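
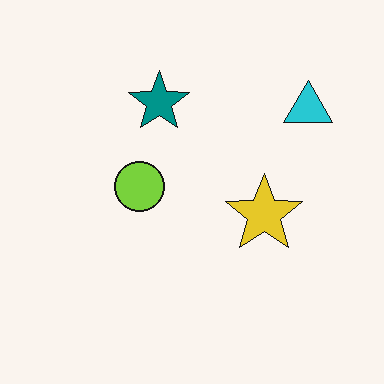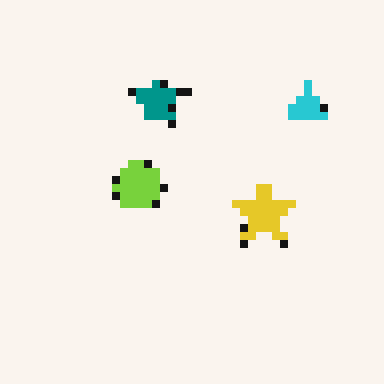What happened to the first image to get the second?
The image was pixelated into visible square blocks.

Shapes are reduced to large square blocks; fine edges and outlines are lost — a downscale-then-upscale (mosaic) effect.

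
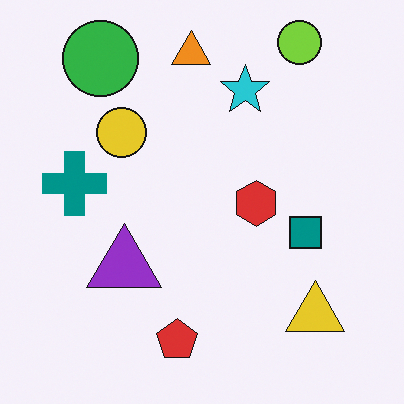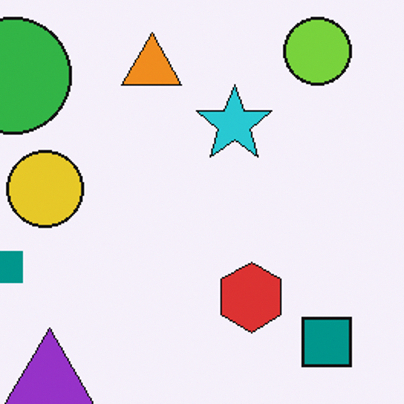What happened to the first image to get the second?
It was cropped to a modestly smaller region and rescaled.

The visible shapes are larger and the field of view is narrower; shapes near the original edges may be partly or wholly outside the frame — a crop-and-rescale.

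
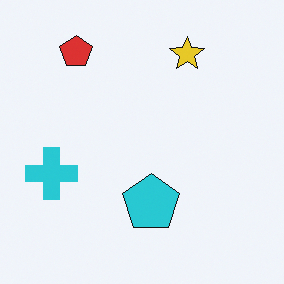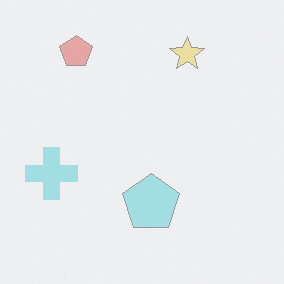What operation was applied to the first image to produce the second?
The image was washed out (contrast reduced).

Tones are pushed toward mid-grey across the whole image — a global contrast change.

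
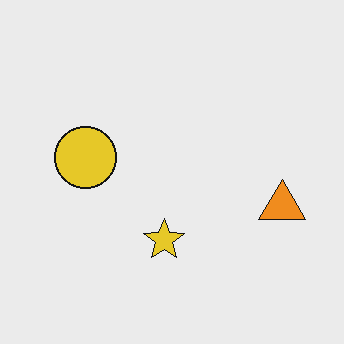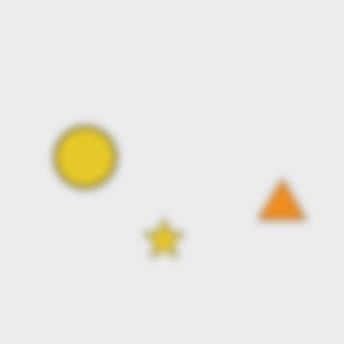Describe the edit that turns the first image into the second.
Moderately blurred.

Shape edges and outlines are uniformly softened across the whole image.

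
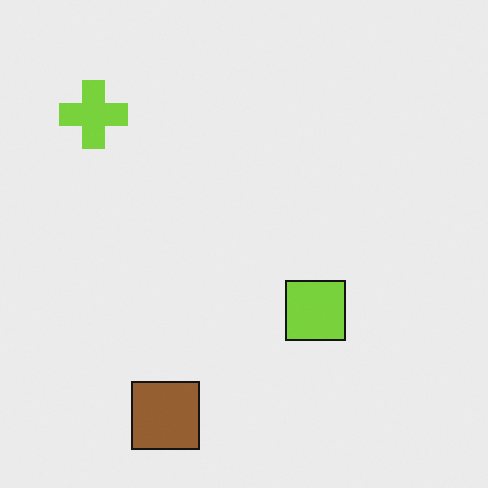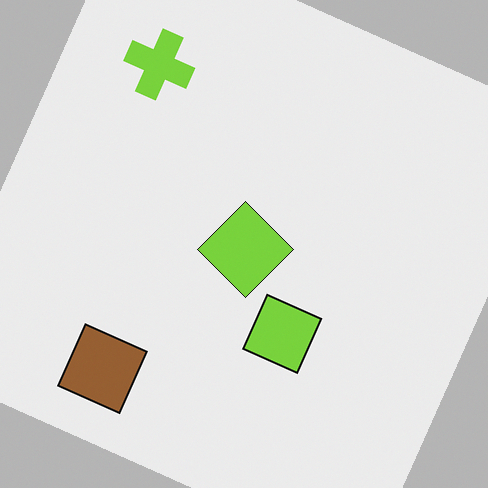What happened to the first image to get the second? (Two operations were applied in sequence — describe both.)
The transformation is: rotated clockwise by a moderate amount, then overlaid with an additional lime diamond.

Every shape is tilted by the same angle and the image corners show triangular fill wedges — a whole-image rotation by a non-right angle. A lime diamond appears in the second image that is absent from the first.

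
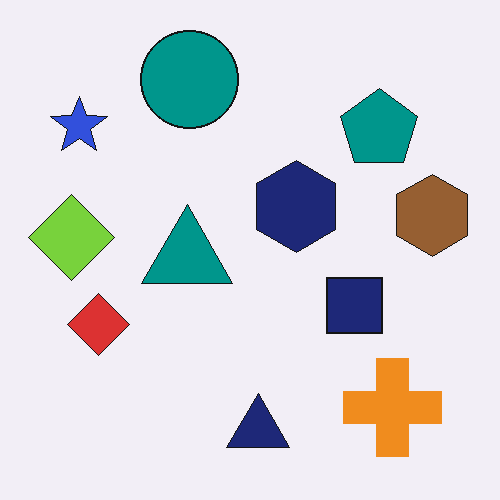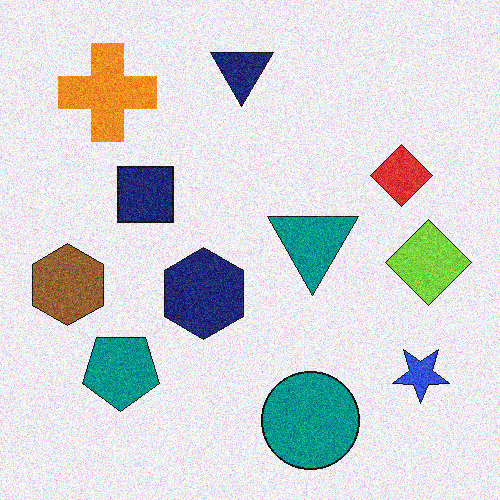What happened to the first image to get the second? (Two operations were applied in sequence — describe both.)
The transformation is: rotated 180°, then degraded with moderate additive noise.

The orange cross sits in the bottom-right of the first image and the top-left of the second — consistent with a whole-image 180° rotation. Random speckle covers the whole image, including the flat background.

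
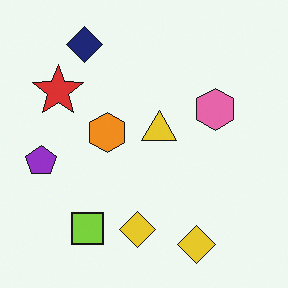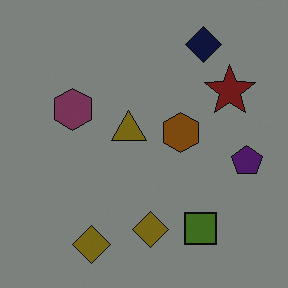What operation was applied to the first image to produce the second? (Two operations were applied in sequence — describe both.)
Darkened a lot, then flipped horizontally (left ↔ right).

Every pixel — background and shapes alike — is uniformly darkened. The purple pentagon is in the left of the first image and the right of the second — shapes on opposite sides of the vertical midline have swapped in a mirror flip.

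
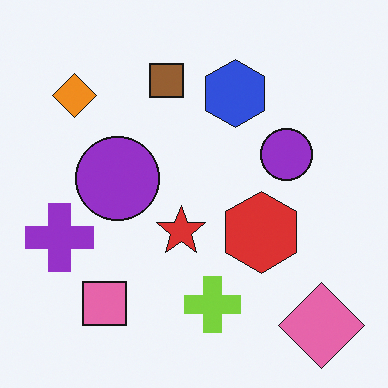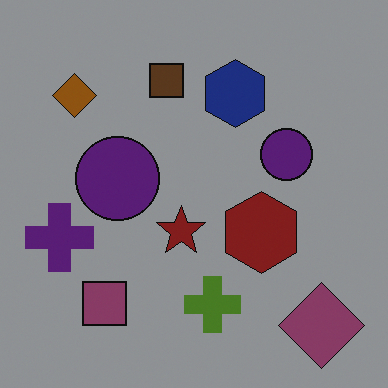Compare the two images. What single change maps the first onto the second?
Darkened a lot.

Every pixel — background and shapes alike — is uniformly darkened.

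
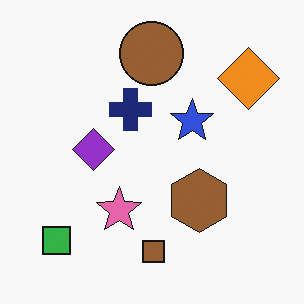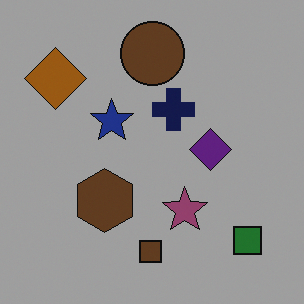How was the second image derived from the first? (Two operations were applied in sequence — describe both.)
This is the original image noticeably darkened, then flipped horizontally (left ↔ right).

Every pixel — background and shapes alike — is uniformly darkened. The orange diamond is in the top-right of the first image and the top-left of the second — shapes on opposite sides of the vertical midline have swapped in a mirror flip.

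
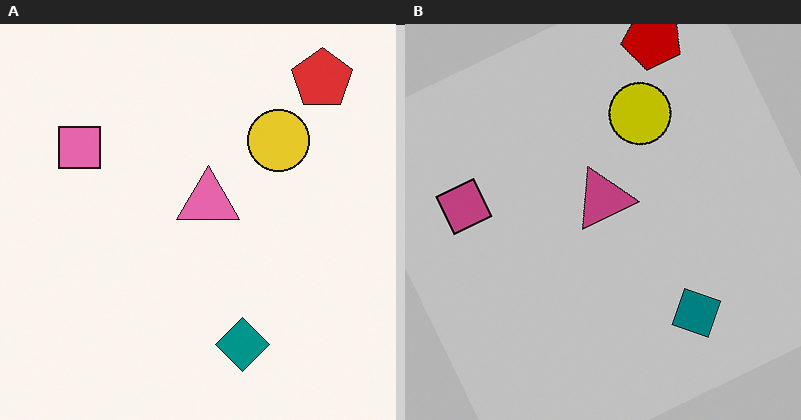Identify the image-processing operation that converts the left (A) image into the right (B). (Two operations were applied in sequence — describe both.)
The transformation is: aggressively posterized, then rotated counter-clockwise by a clearly visible amount.

Each flat color has snapped to a coarser quantized level — most visibly, the near-white background has dropped to a flat grey. Every shape is tilted by the same angle and the image corners show triangular fill wedges — a whole-image rotation by a non-right angle.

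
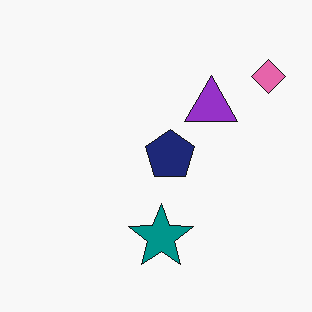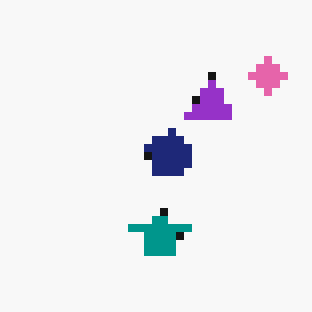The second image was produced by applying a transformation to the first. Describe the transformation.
The image was moderately pixelated.

Shapes are reduced to large square blocks; fine edges and outlines are lost — a downscale-then-upscale (mosaic) effect.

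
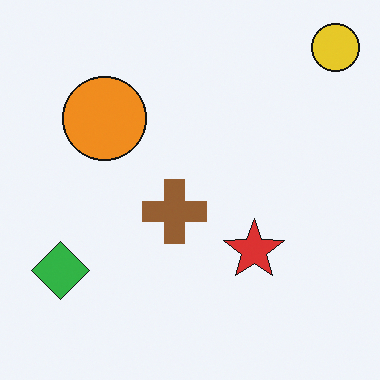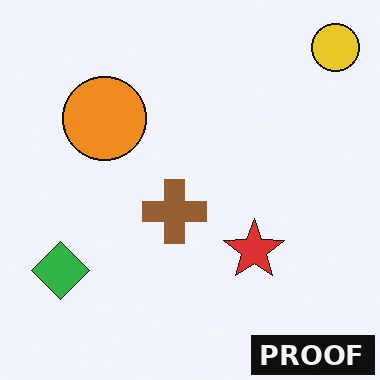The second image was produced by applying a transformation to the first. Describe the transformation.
Watermarked with the text "PROOF" in the lower-right corner.

A dark label reading "PROOF" appears in the lower-right corner.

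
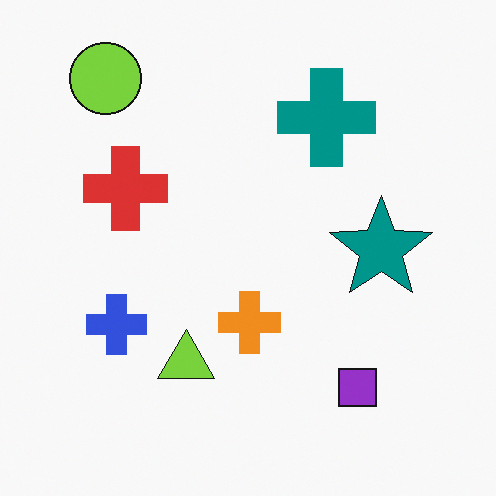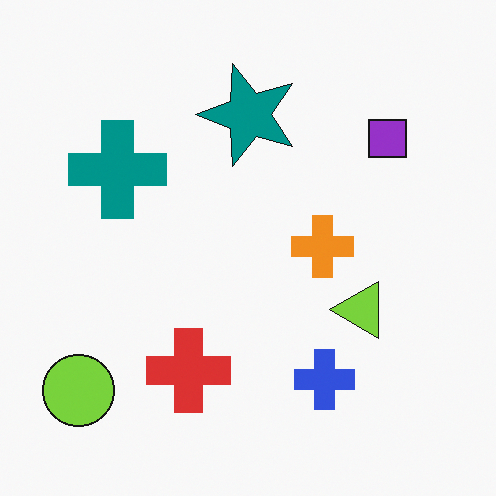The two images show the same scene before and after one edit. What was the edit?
It was rotated 90° counter-clockwise.

The lime circle sits in the top-left of the first image and the bottom-left of the second — consistent with a whole-image 90° counter-clockwise rotation.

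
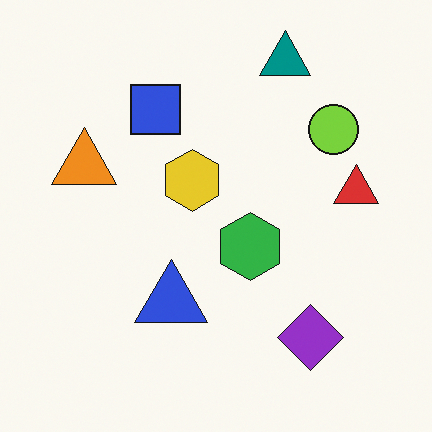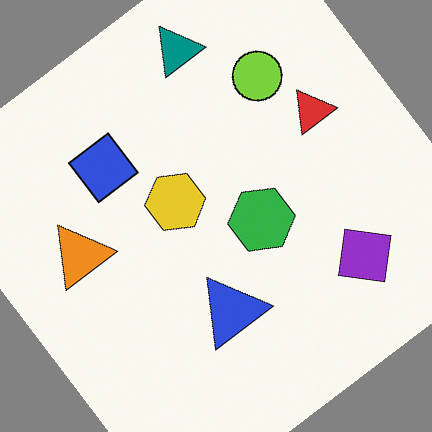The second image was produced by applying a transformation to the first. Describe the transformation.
This is the original image rotated counter-clockwise by a large amount — several tens of degrees.

Every shape is tilted by the same angle and the image corners show triangular fill wedges — a whole-image rotation by a non-right angle.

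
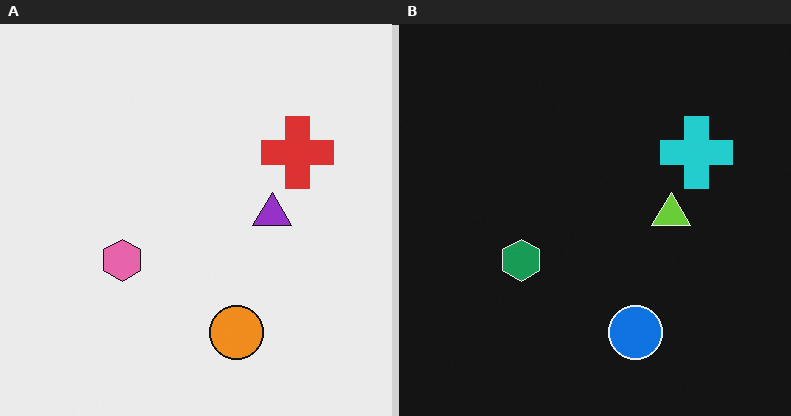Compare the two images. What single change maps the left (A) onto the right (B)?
Color-inverted (negative).

The light background has become dark and every shape's color is its complement — a photographic negative.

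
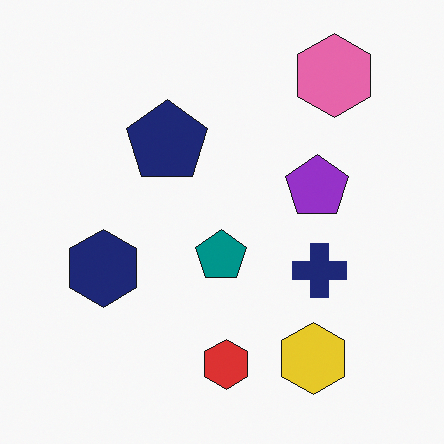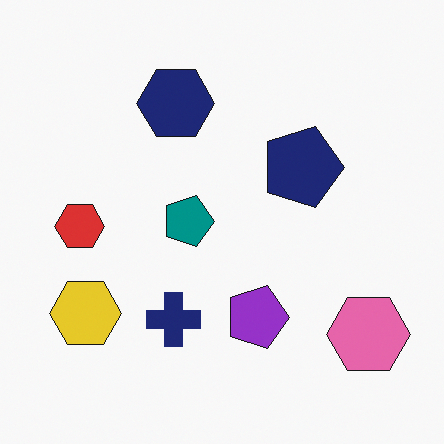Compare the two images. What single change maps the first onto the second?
The second image is the first rotated 90° clockwise.

The pink hexagon sits in the top-right of the first image and the bottom-right of the second — consistent with a whole-image 90° clockwise rotation.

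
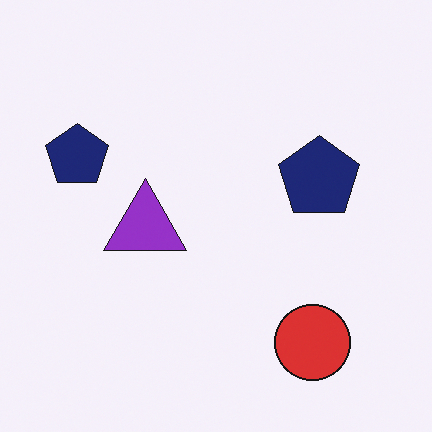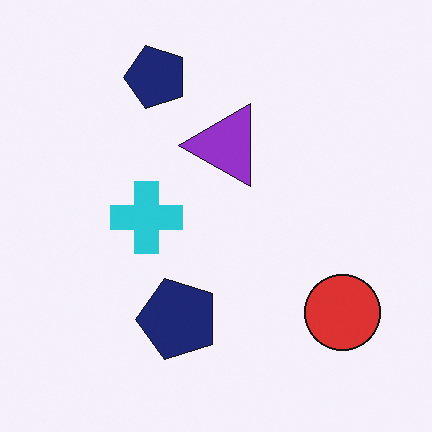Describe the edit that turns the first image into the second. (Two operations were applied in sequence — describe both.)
Transposed (reflected across the top-left ↔ bottom-right diagonal), then overlaid with an additional cyan cross.

Shapes have swapped their row and column positions — what was in the top-right is now in the bottom-left — a diagonal reflection. A cyan cross appears in the second image that is absent from the first.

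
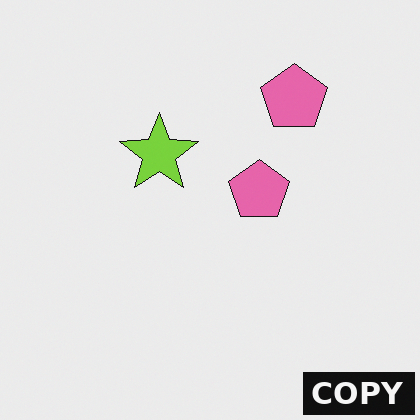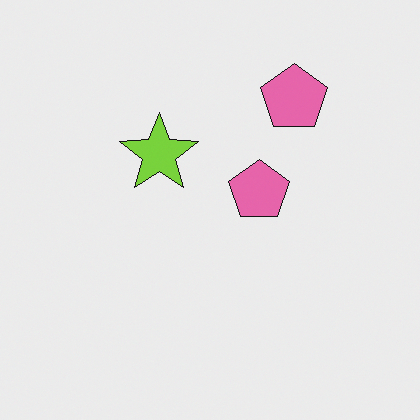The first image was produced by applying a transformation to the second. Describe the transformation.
The image was watermarked with the text "COPY" in the lower-right corner.

A dark label reading "COPY" appears in the lower-right corner.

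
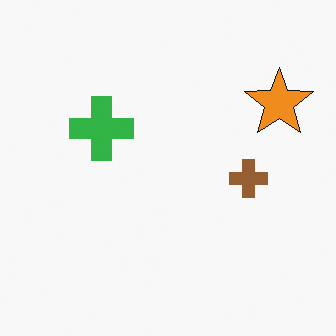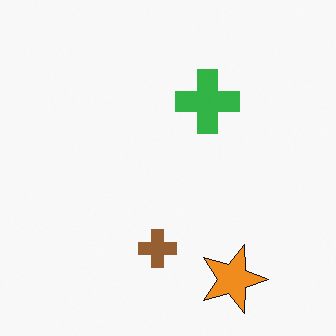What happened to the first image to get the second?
The transformation is: rotated 90° clockwise.

The orange star sits in the top-right of the first image and the bottom-right of the second — consistent with a whole-image 90° clockwise rotation.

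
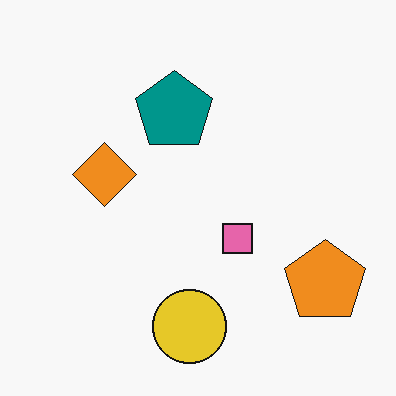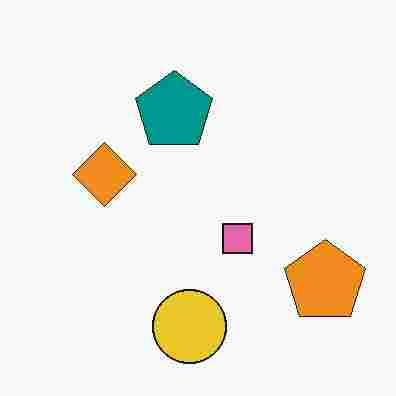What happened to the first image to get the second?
The second image is the first heavily JPEG-compressed with obvious blocking artifacts.

Blocky 8×8 compression artifacts appear around shape edges and the flat background shows ringing — characteristic JPEG degradation.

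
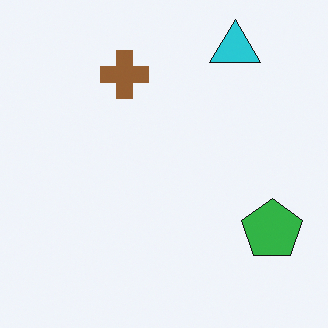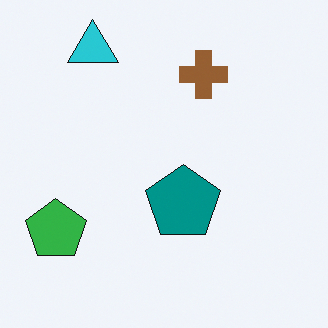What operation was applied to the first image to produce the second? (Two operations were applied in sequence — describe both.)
Flipped horizontally (left ↔ right), then overlaid with an additional teal pentagon.

The green pentagon is in the bottom-right of the first image and the bottom-left of the second — shapes on opposite sides of the vertical midline have swapped in a mirror flip. A teal pentagon appears in the second image that is absent from the first.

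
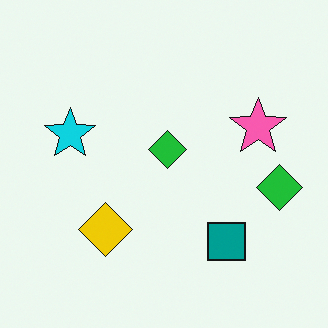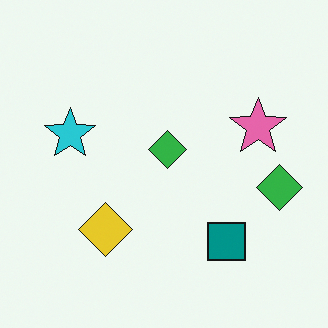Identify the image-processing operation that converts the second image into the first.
The transformation is: slightly oversaturated.

All colors are more vivid — a global saturation change.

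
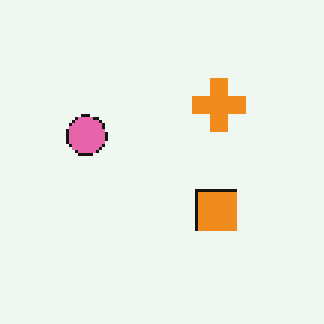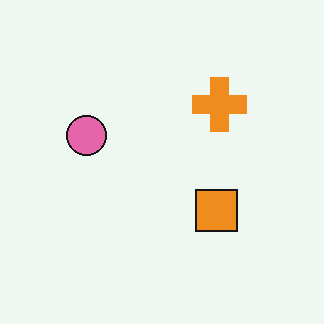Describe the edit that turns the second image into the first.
Mildly pixelated.

Shapes are reduced to large square blocks; fine edges and outlines are lost — a downscale-then-upscale (mosaic) effect.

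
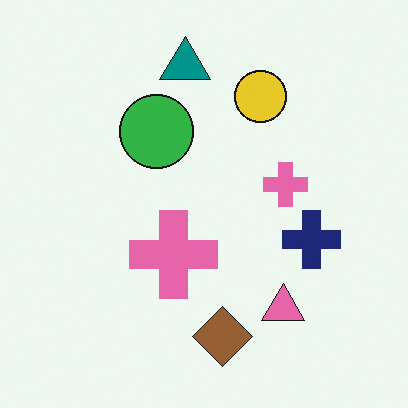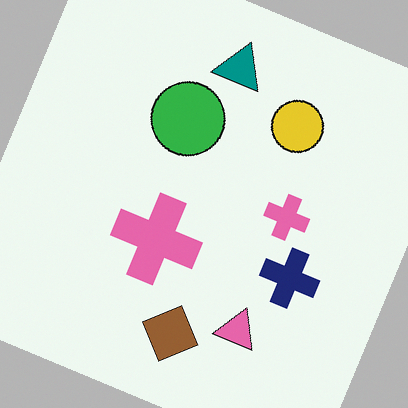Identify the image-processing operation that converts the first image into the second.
The image was rotated clockwise by a clearly visible amount.

Every shape is tilted by the same angle and the image corners show triangular fill wedges — a whole-image rotation by a non-right angle.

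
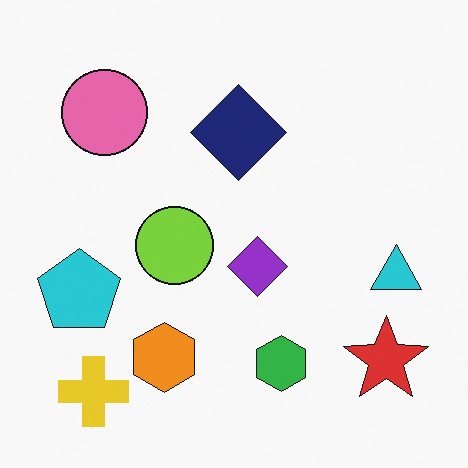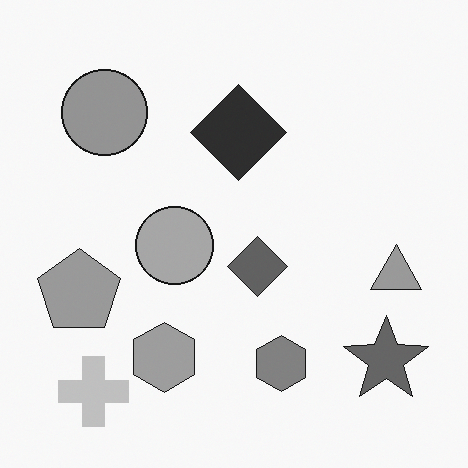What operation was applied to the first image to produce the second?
Converted to grayscale.

All color is removed — every shape is now a shade of grey.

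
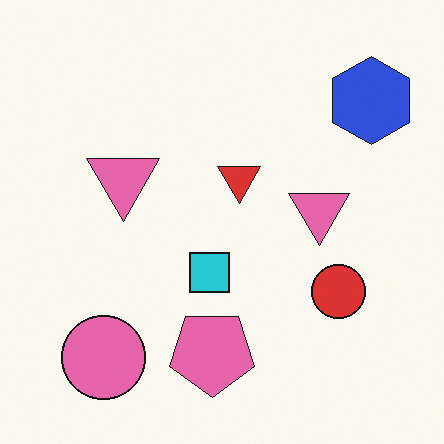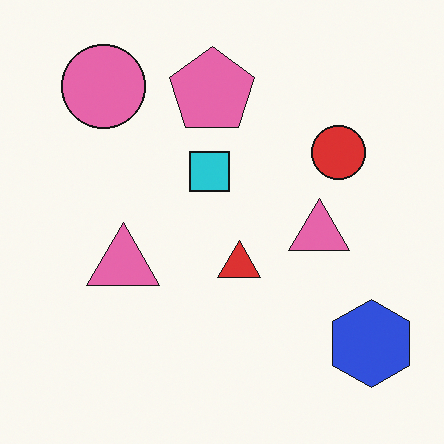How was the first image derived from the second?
Flipped vertically (top ↔ bottom).

The pink circle is in the top-left of the second image and the bottom-left of the first — shapes on opposite sides of the horizontal midline have swapped in a mirror flip.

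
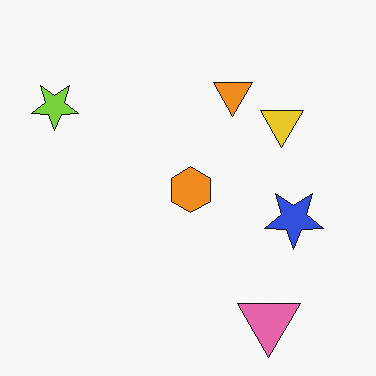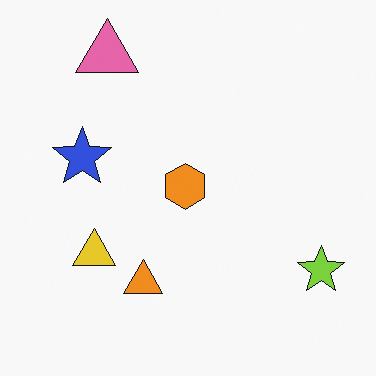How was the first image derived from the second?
The transformation is: rotated 180°.

The pink triangle sits in the top-left of the second image and the bottom-right of the first — consistent with a whole-image 180° rotation.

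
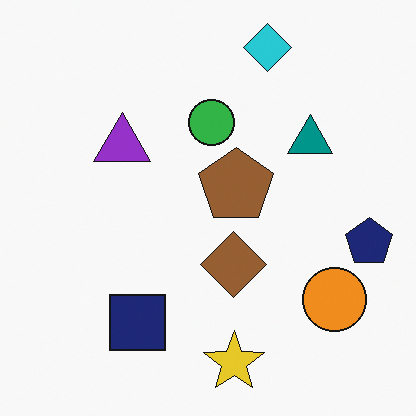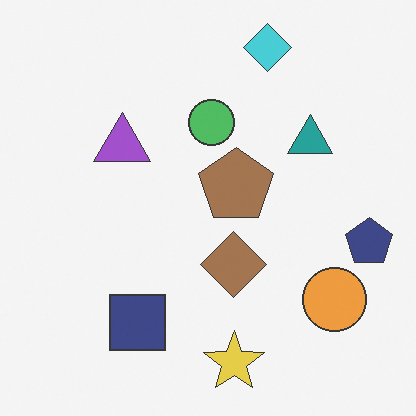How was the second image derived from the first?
It was given slightly reduced contrast.

Tones are pushed toward mid-grey across the whole image — a global contrast change.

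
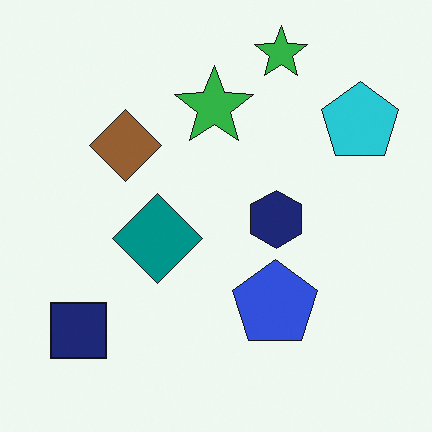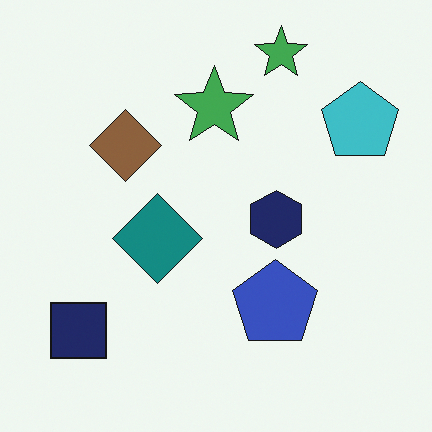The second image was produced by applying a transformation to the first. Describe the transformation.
This is the original image slightly desaturated.

All colors are more muted and greyish — a global saturation change.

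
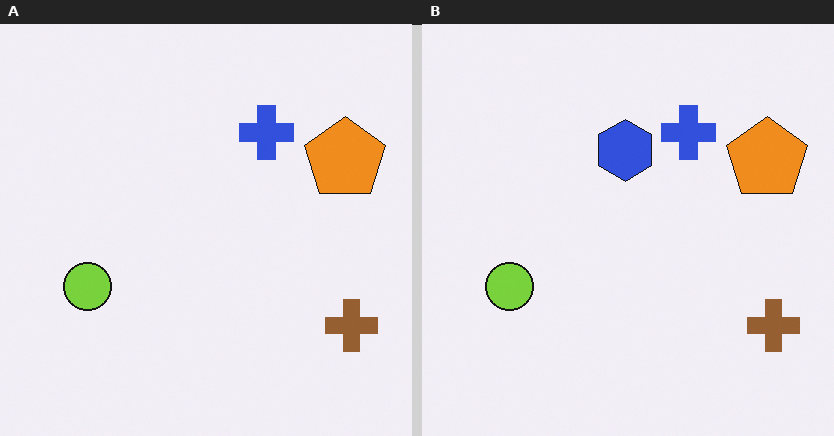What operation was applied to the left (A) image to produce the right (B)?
Overlaid with an additional blue hexagon.

A blue hexagon appears in the right (B) image that is absent from the left (A).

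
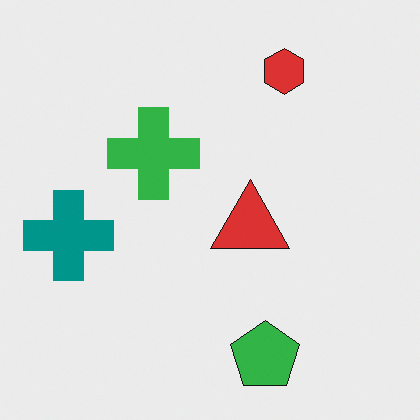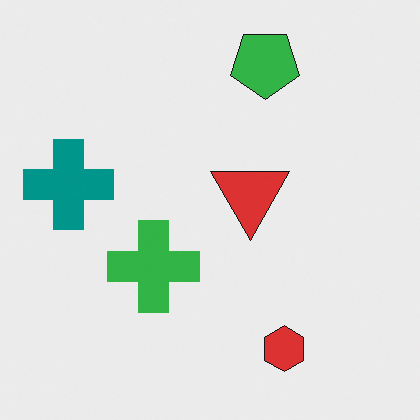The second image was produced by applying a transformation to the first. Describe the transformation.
Flipped vertically (top ↔ bottom).

The green pentagon is in the bottom of the first image and the top of the second — shapes on opposite sides of the horizontal midline have swapped in a mirror flip.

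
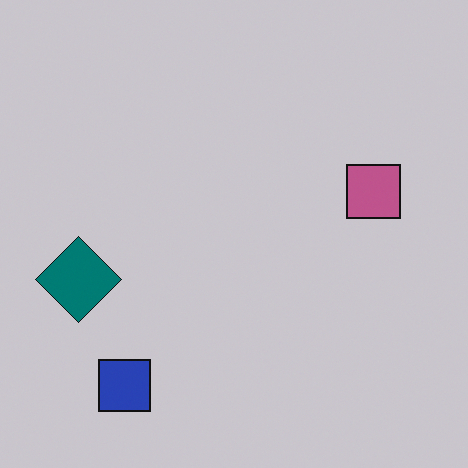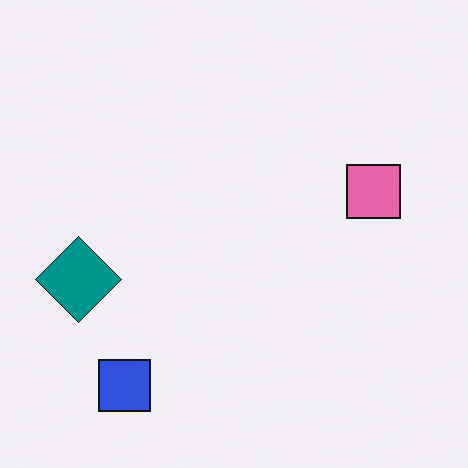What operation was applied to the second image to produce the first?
The image was slightly darkened.

Every pixel — background and shapes alike — is uniformly darkened.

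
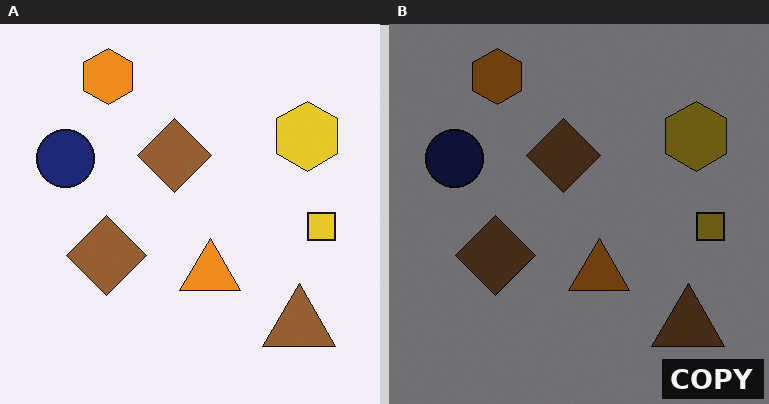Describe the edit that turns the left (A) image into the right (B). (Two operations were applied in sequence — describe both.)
This is the original image substantially darkened, then watermarked with the text "COPY" in the lower-right corner.

Every pixel — background and shapes alike — is uniformly darkened. A dark label reading "COPY" appears in the lower-right corner.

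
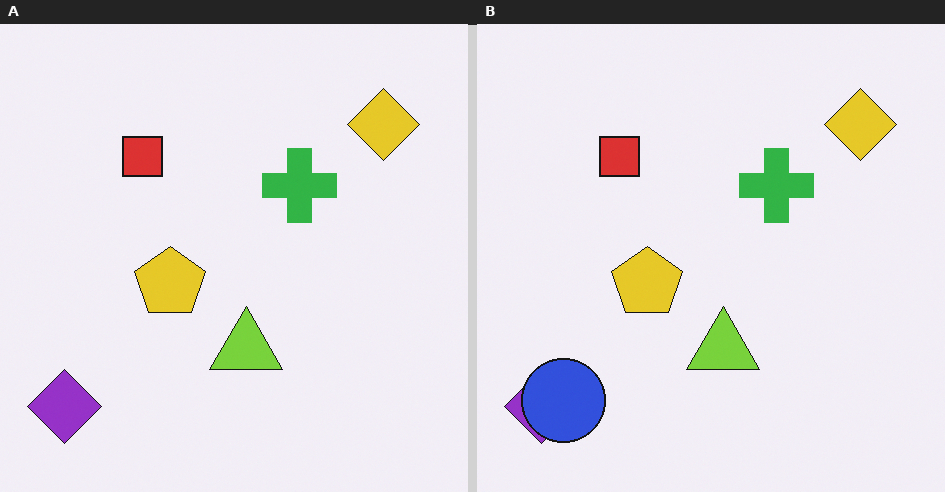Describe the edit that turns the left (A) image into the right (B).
It was overlaid with an additional blue circle.

A blue circle appears in the right (B) image that is absent from the left (A).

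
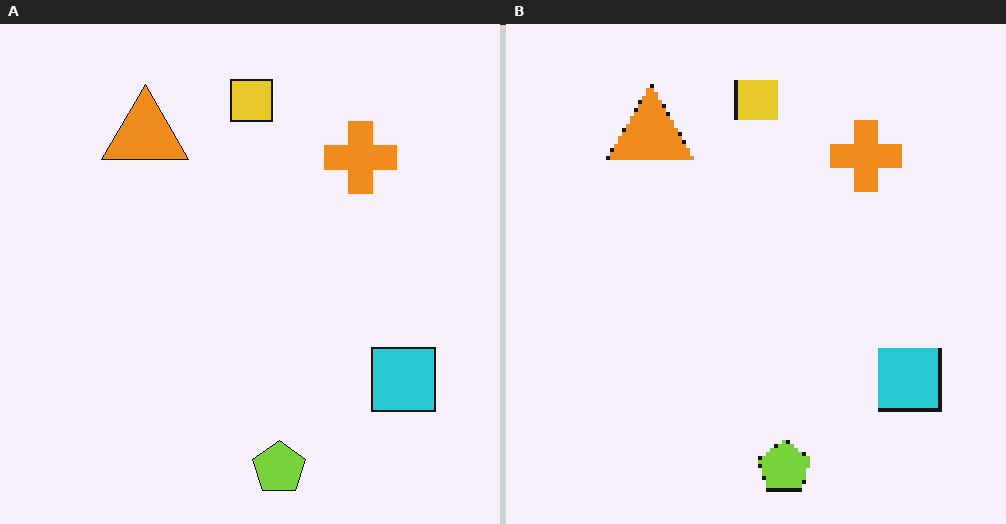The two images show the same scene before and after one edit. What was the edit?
This is the original image lightly pixelated (a mild mosaic effect).

Shapes are reduced to large square blocks; fine edges and outlines are lost — a downscale-then-upscale (mosaic) effect.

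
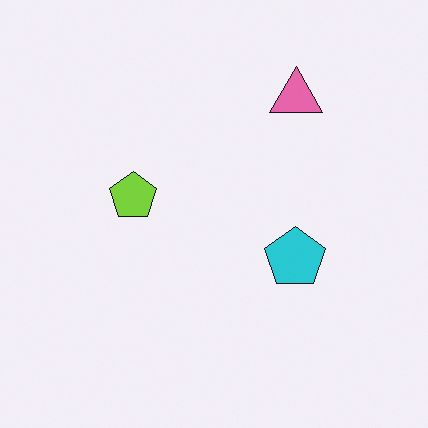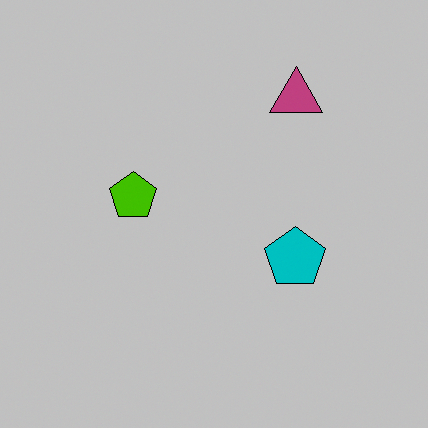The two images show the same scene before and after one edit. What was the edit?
The second image is the first aggressively posterized.

Each flat color has snapped to a coarser quantized level — most visibly, the near-white background has dropped to a flat grey.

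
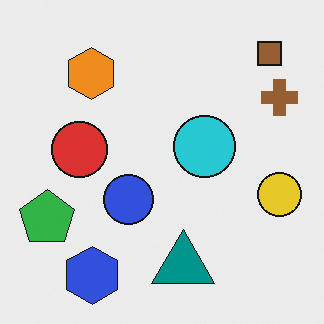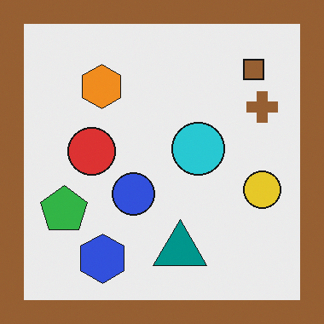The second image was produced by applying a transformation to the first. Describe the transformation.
It was framed with a brown border.

A solid brown frame runs around the edge of the second image, with the content slightly shrunk inside it.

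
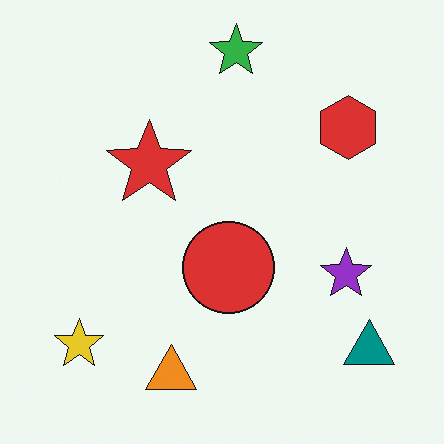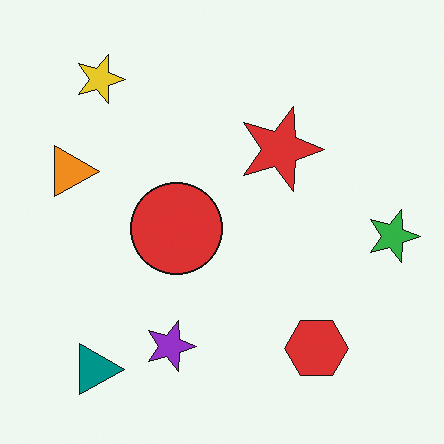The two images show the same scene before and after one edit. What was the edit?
The transformation is: rotated 90° clockwise.

The teal triangle sits in the bottom-right of the first image and the bottom-left of the second — consistent with a whole-image 90° clockwise rotation.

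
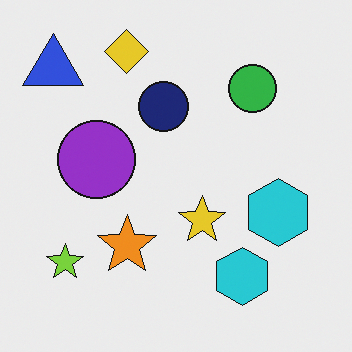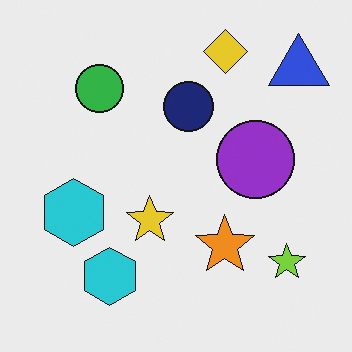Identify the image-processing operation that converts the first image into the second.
The transformation is: flipped horizontally (left ↔ right).

The blue triangle is in the top-left of the first image and the top-right of the second — shapes on opposite sides of the vertical midline have swapped in a mirror flip.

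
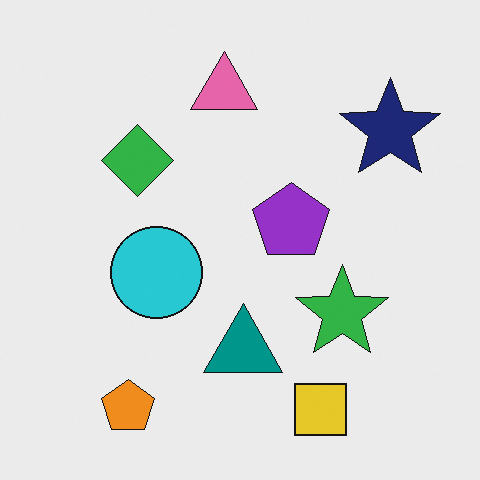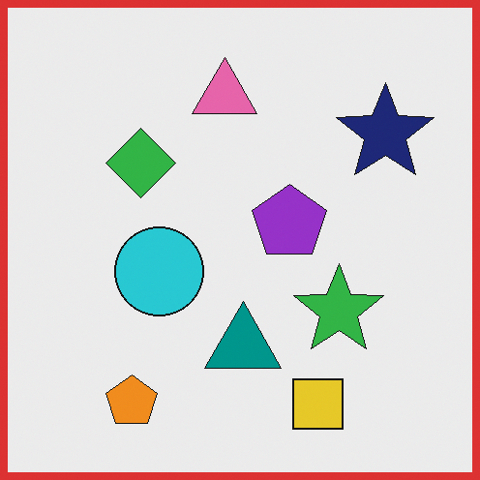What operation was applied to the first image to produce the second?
This is the original image framed with a red border.

A solid red frame runs around the edge of the second image, with the content slightly shrunk inside it.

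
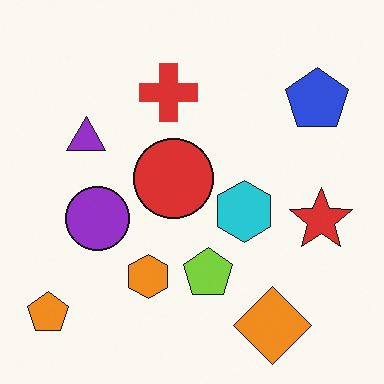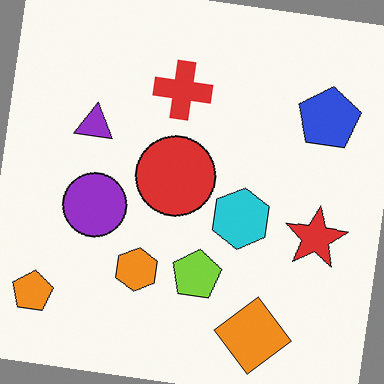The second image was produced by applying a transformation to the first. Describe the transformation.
The image was rotated clockwise by a slight angle.

Every shape is tilted by the same angle and the image corners show triangular fill wedges — a whole-image rotation by a non-right angle.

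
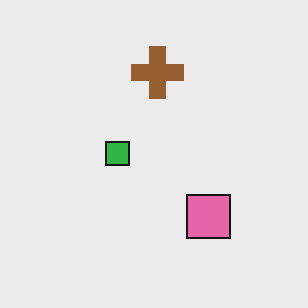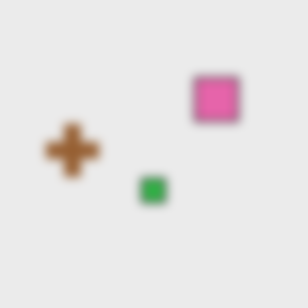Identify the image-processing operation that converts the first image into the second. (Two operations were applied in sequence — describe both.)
The second image is the first strongly gaussian-blurred, then rotated 90° counter-clockwise.

Shape edges and outlines are uniformly softened across the whole image. The pink square sits in the bottom-right of the first image and the top-right of the second — consistent with a whole-image 90° counter-clockwise rotation.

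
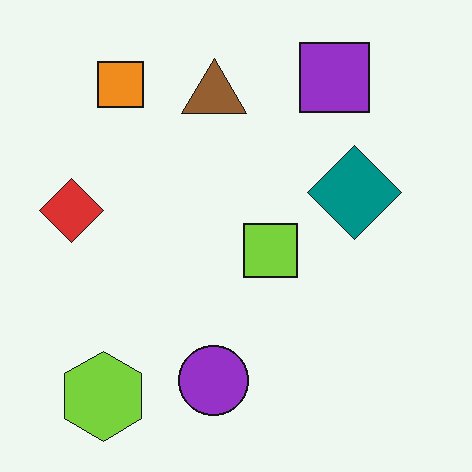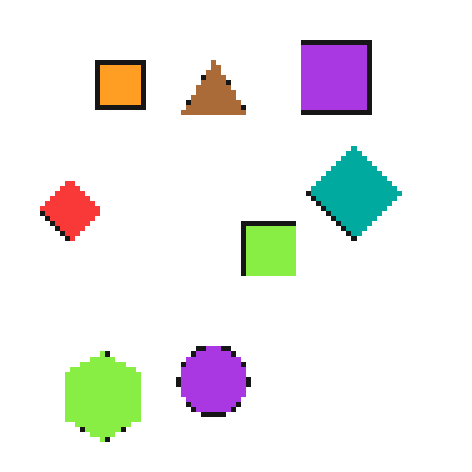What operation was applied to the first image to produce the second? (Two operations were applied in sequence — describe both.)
It was mildly pixelated, then brightened a little.

Shapes are reduced to large square blocks; fine edges and outlines are lost — a downscale-then-upscale (mosaic) effect. Every pixel — background and shapes alike — is uniformly brightened.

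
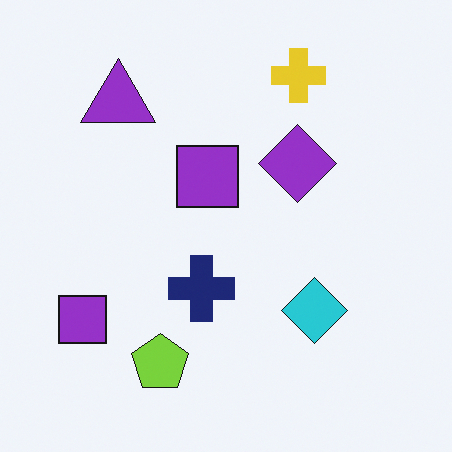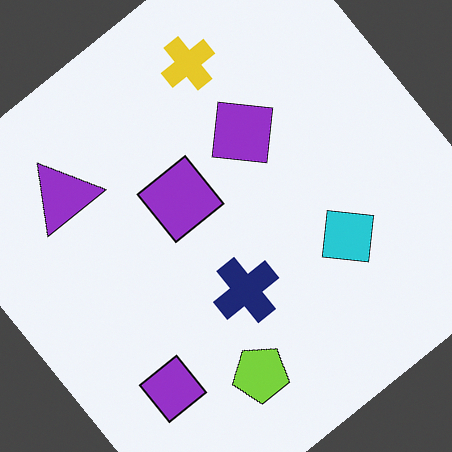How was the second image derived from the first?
Rotated counter-clockwise by a large amount — several tens of degrees.

Every shape is tilted by the same angle and the image corners show triangular fill wedges — a whole-image rotation by a non-right angle.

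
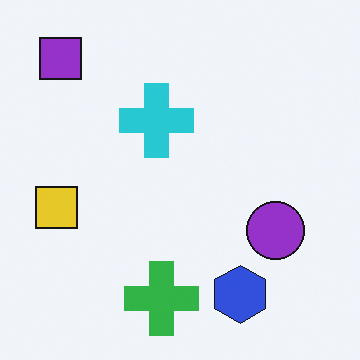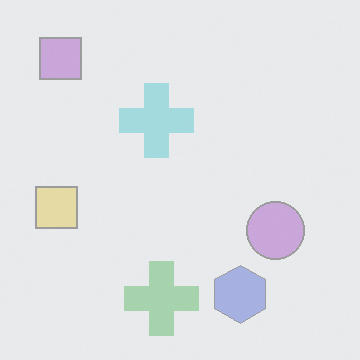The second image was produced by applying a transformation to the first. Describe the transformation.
Washed out (contrast reduced).

Tones are pushed toward mid-grey across the whole image — a global contrast change.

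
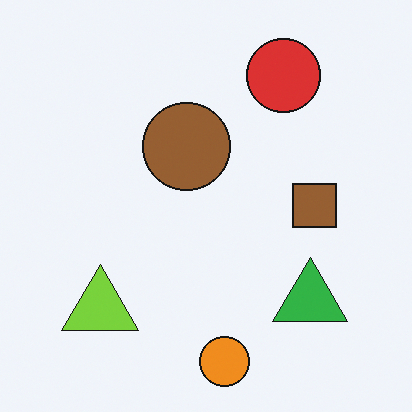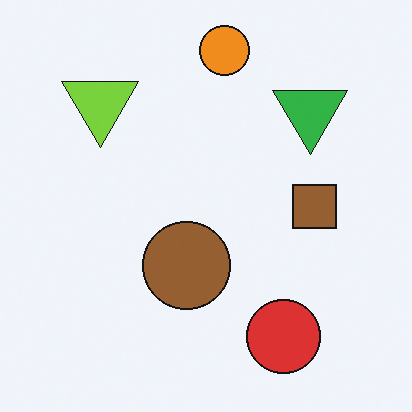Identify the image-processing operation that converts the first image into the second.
The image was flipped vertically (top ↔ bottom).

The orange circle is in the bottom of the first image and the top of the second — shapes on opposite sides of the horizontal midline have swapped in a mirror flip.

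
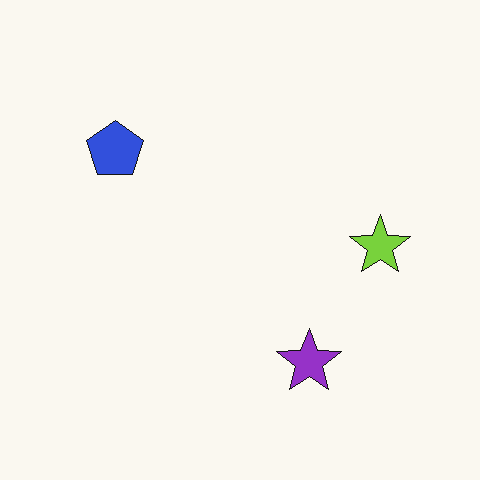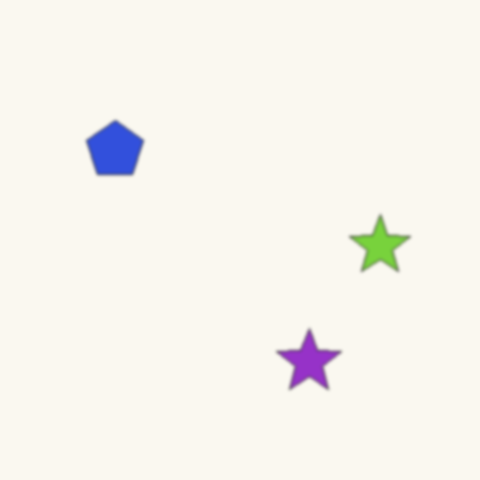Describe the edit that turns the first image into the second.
This is the original image lightly blurred.

Shape edges and outlines are uniformly softened across the whole image.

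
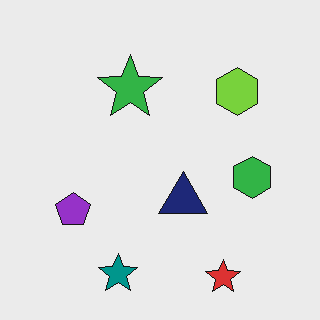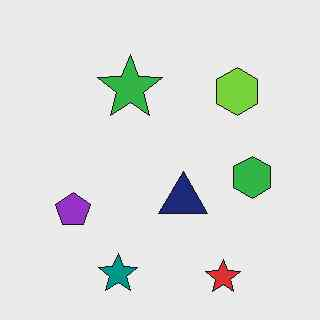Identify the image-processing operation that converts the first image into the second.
Given moderate JPEG compression.

Blocky 8×8 compression artifacts appear around shape edges and the flat background shows ringing — characteristic JPEG degradation.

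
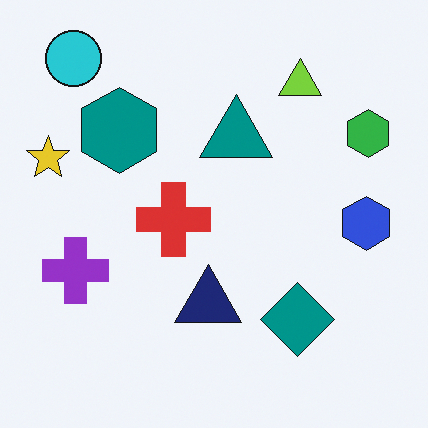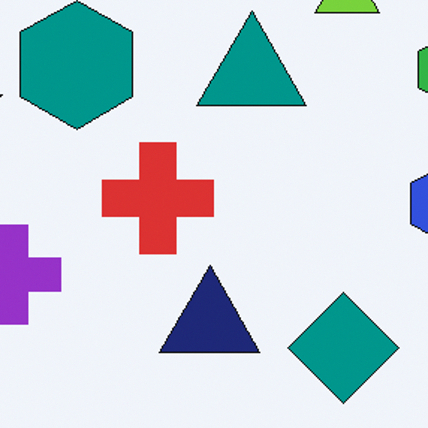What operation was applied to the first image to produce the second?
It was cropped to a modestly smaller region and rescaled.

The visible shapes are larger and the field of view is narrower; shapes near the original edges may be partly or wholly outside the frame — a crop-and-rescale.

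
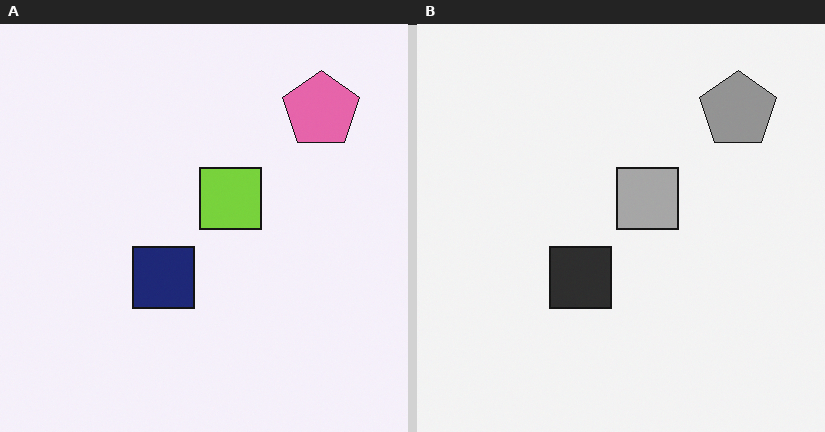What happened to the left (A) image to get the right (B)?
The right (B) image is the left (A) converted to grayscale.

All color is removed — every shape is now a shade of grey.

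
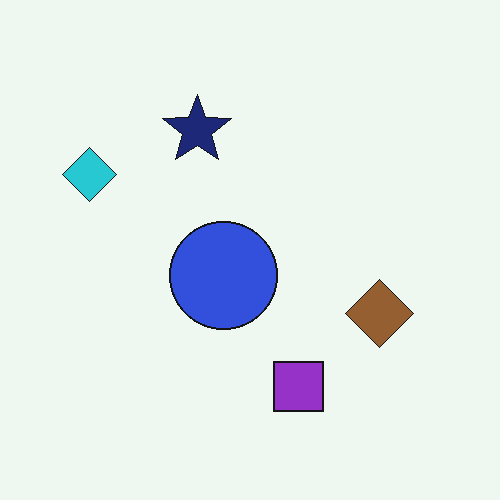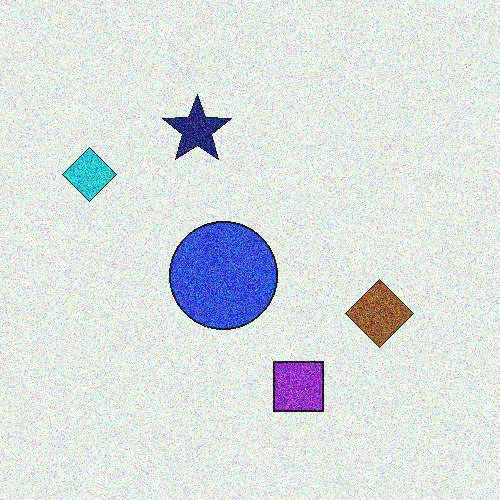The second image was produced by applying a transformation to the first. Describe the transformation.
The second image is the first degraded with a thick layer of grain.

Random speckle covers the whole image, including the flat background.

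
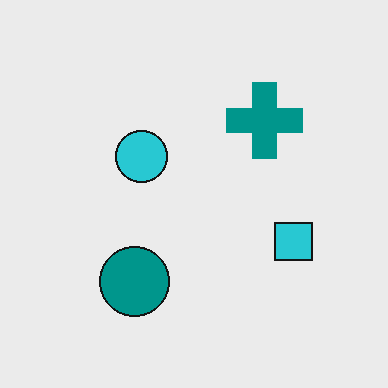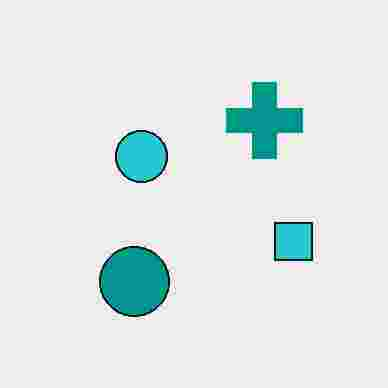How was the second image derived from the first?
Degraded with heavy JPEG compression.

Blocky 8×8 compression artifacts appear around shape edges and the flat background shows ringing — characteristic JPEG degradation.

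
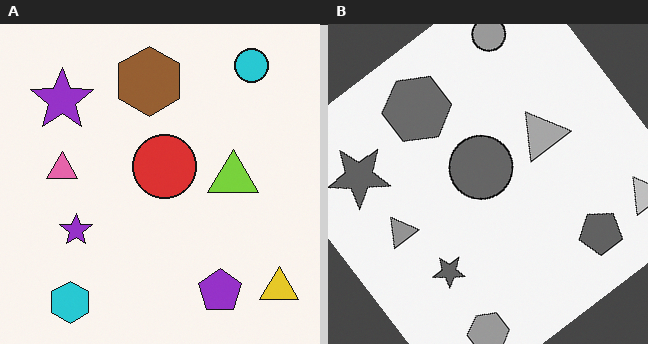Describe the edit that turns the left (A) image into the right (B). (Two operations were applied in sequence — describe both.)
The right (B) image is the left (A) rotated counter-clockwise by a large amount — several tens of degrees, then converted to grayscale.

Every shape is tilted by the same angle and the image corners show triangular fill wedges — a whole-image rotation by a non-right angle. All color is removed — every shape is now a shade of grey.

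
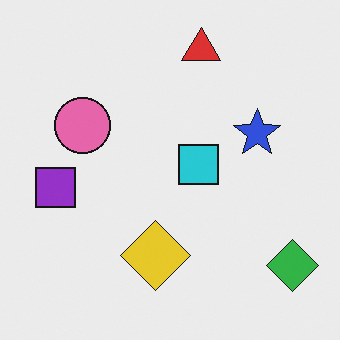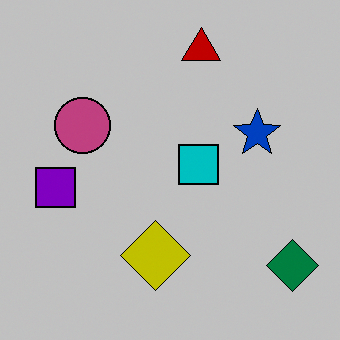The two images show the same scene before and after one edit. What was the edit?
The transformation is: heavily posterized to just a handful of flat colors.

Each flat color has snapped to a coarser quantized level — most visibly, the near-white background has dropped to a flat grey.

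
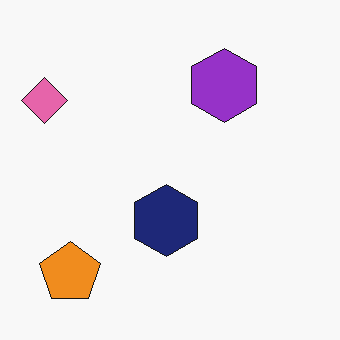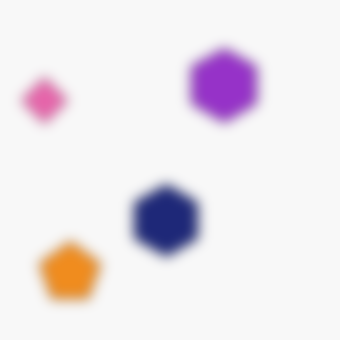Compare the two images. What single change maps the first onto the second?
Strongly gaussian-blurred.

Shape edges and outlines are uniformly softened across the whole image.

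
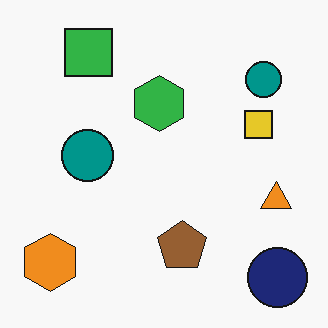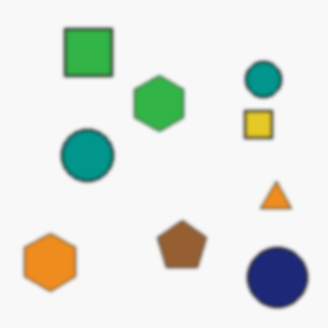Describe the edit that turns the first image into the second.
The transformation is: lightly blurred.

Shape edges and outlines are uniformly softened across the whole image.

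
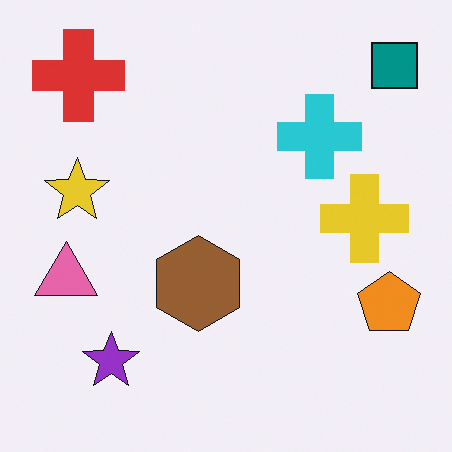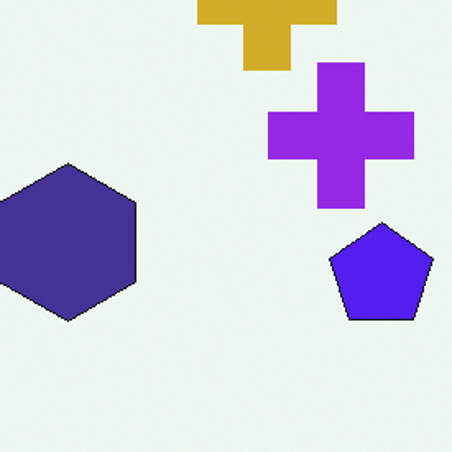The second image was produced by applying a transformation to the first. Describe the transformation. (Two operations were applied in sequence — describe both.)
The second image is the first hue-shifted through roughly half the color wheel, then cropped to a noticeably smaller region and rescaled.

Every shape's color has rotated by the same amount around the hue wheel — a uniform hue shift. The visible shapes are larger and the field of view is narrower; shapes near the original edges may be partly or wholly outside the frame — a crop-and-rescale.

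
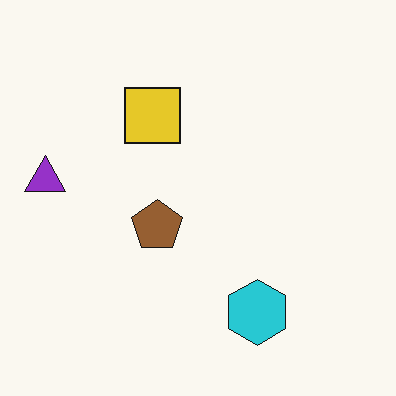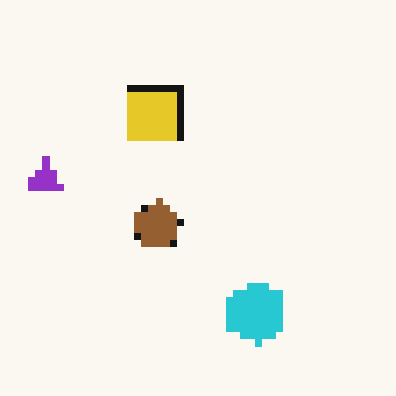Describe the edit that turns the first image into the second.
This is the original image pixelated into visible square blocks.

Shapes are reduced to large square blocks; fine edges and outlines are lost — a downscale-then-upscale (mosaic) effect.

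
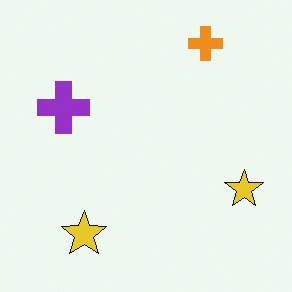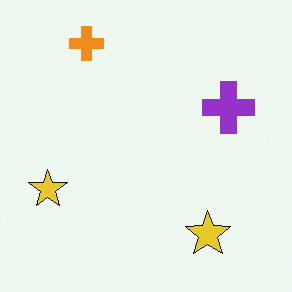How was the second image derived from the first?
It was flipped horizontally (left ↔ right).

The purple cross is in the left of the first image and the right of the second — shapes on opposite sides of the vertical midline have swapped in a mirror flip.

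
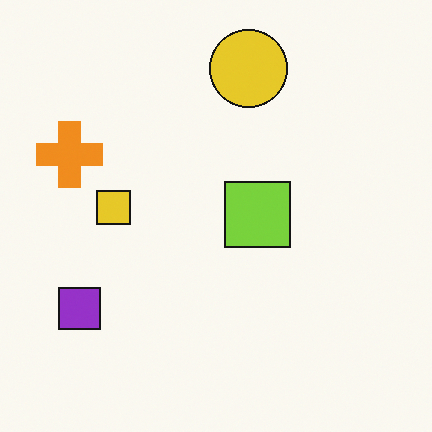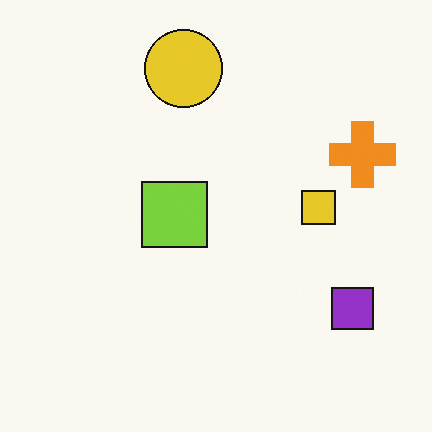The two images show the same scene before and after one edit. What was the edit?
It was flipped horizontally (left ↔ right).

The orange cross is in the left of the first image and the right of the second — shapes on opposite sides of the vertical midline have swapped in a mirror flip.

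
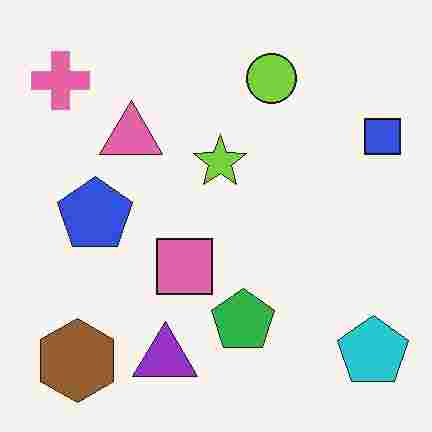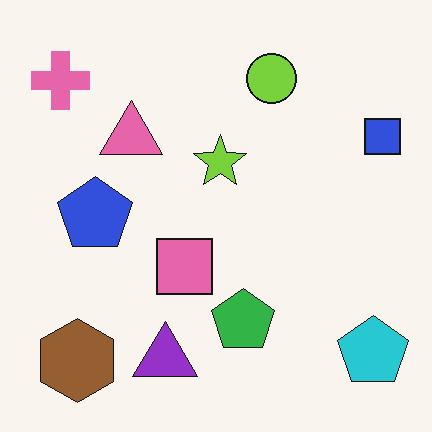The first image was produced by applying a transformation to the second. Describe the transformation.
The transformation is: degraded with heavy JPEG compression.

Blocky 8×8 compression artifacts appear around shape edges and the flat background shows ringing — characteristic JPEG degradation.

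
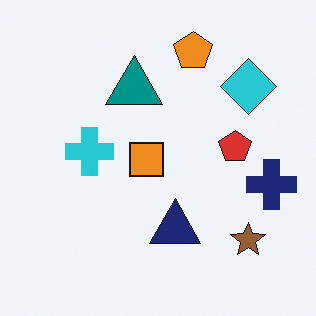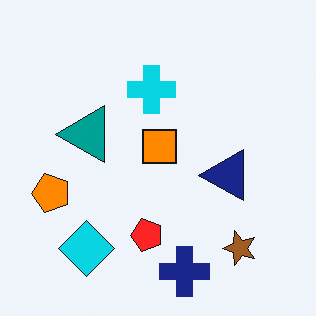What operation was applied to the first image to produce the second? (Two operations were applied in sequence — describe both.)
The second image is the first transposed (reflected across the top-left ↔ bottom-right diagonal), then slightly oversaturated.

Shapes have swapped their row and column positions — what was in the top-right is now in the bottom-left — a diagonal reflection. All colors are more vivid — a global saturation change.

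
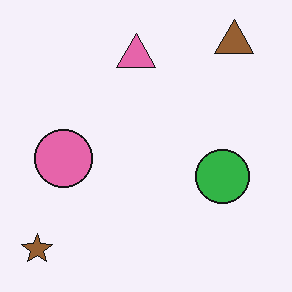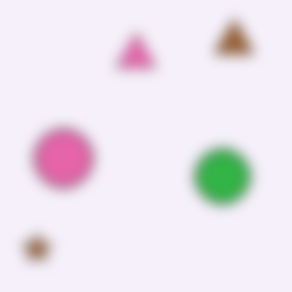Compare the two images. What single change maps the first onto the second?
The image was heavily blurred.

Shape edges and outlines are uniformly softened across the whole image.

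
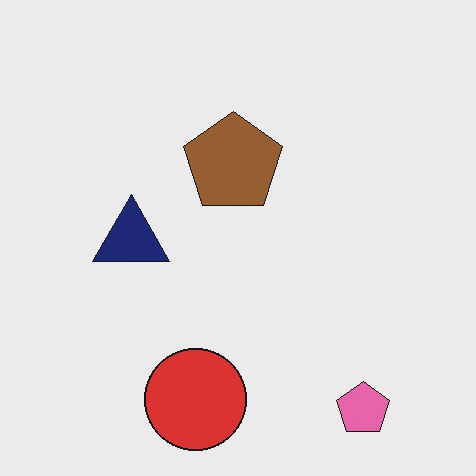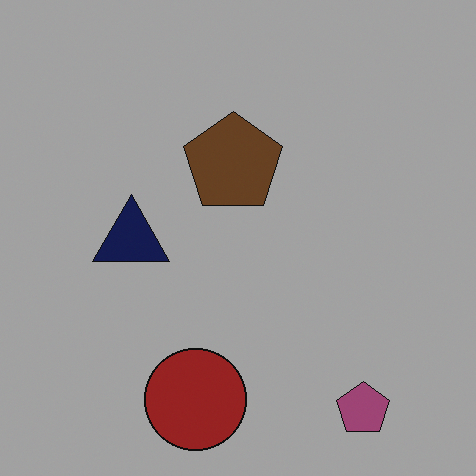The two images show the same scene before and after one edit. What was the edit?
The second image is the first substantially darkened.

Every pixel — background and shapes alike — is uniformly darkened.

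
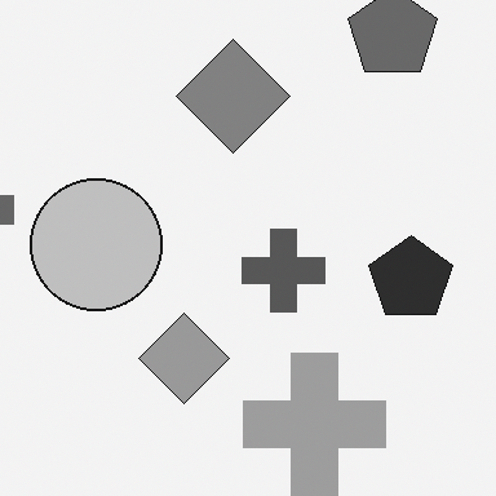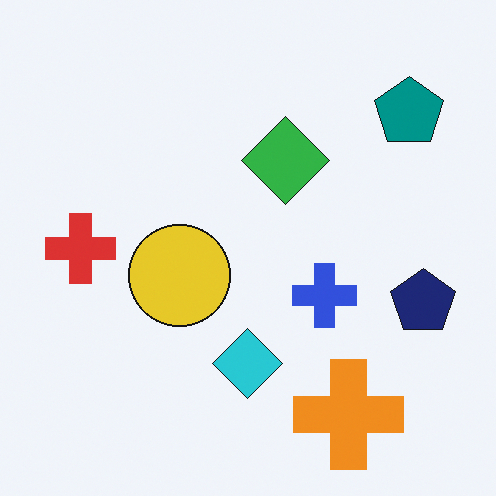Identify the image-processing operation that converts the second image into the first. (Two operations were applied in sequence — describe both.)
The image was converted to grayscale, then cropped slightly and scaled back up.

All color is removed — every shape is now a shade of grey. The visible shapes are larger and the field of view is narrower; shapes near the original edges may be partly or wholly outside the frame — a crop-and-rescale.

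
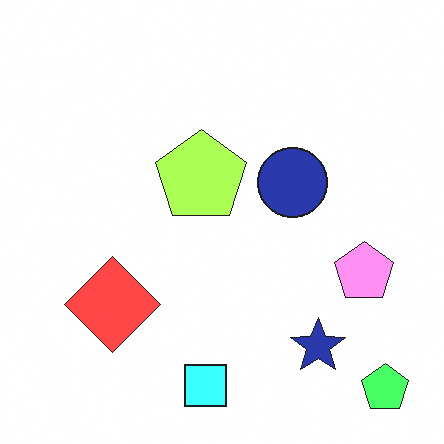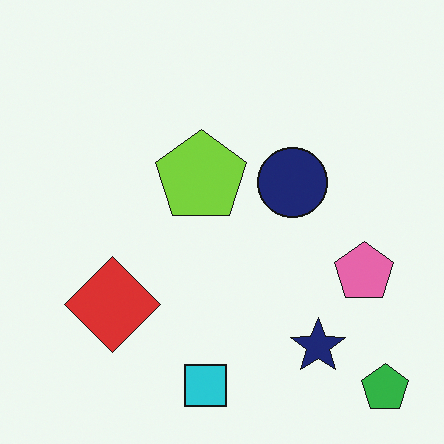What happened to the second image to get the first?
It was noticeably brightened.

Every pixel — background and shapes alike — is uniformly brightened.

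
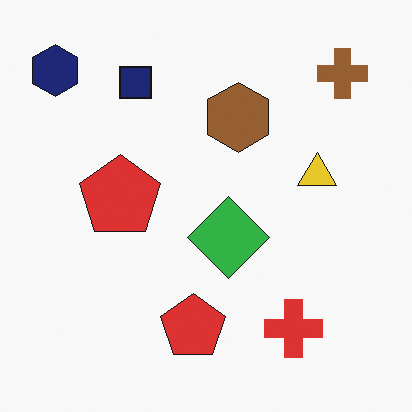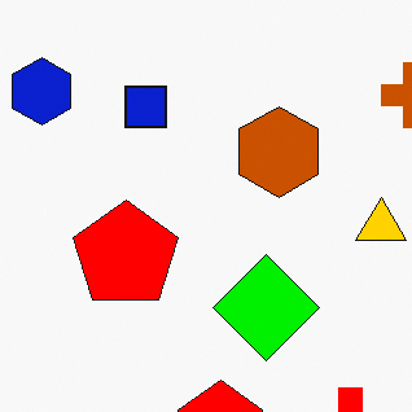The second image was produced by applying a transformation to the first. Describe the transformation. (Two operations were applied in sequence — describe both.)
Cropped to a modestly smaller region and rescaled, then heavily oversaturated.

The visible shapes are larger and the field of view is narrower; shapes near the original edges may be partly or wholly outside the frame — a crop-and-rescale. All colors are more vivid — a global saturation change.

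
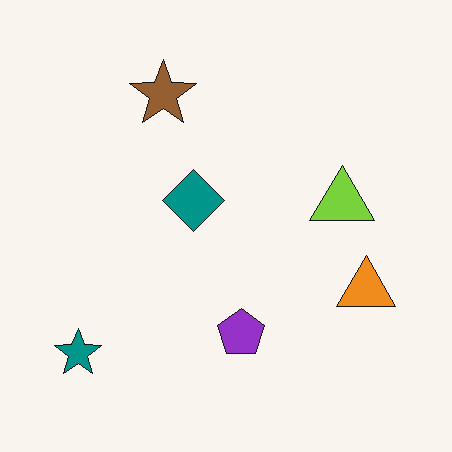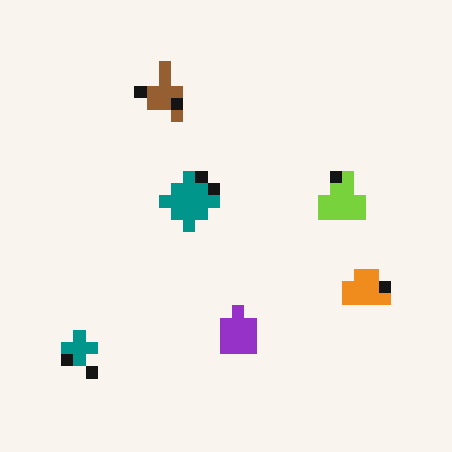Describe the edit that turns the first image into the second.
The transformation is: heavily pixelated into large blocks.

Shapes are reduced to large square blocks; fine edges and outlines are lost — a downscale-then-upscale (mosaic) effect.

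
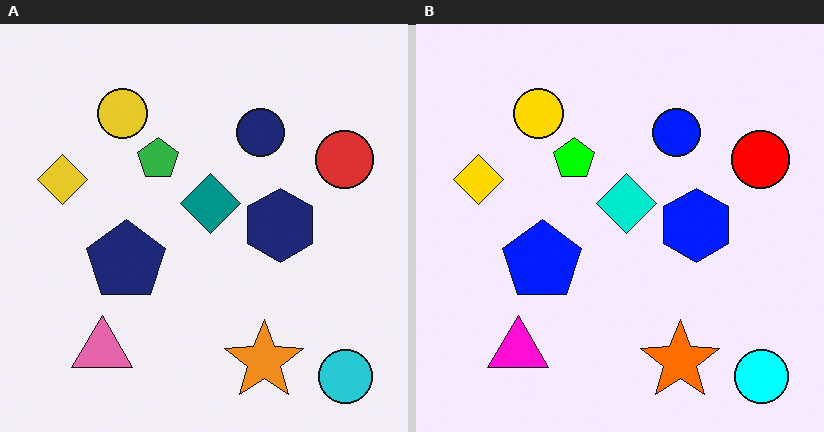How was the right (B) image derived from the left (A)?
The right (B) image is the left (A) heavily oversaturated.

All colors are more vivid — a global saturation change.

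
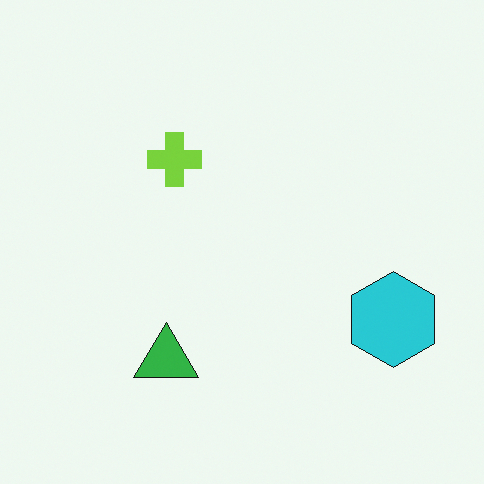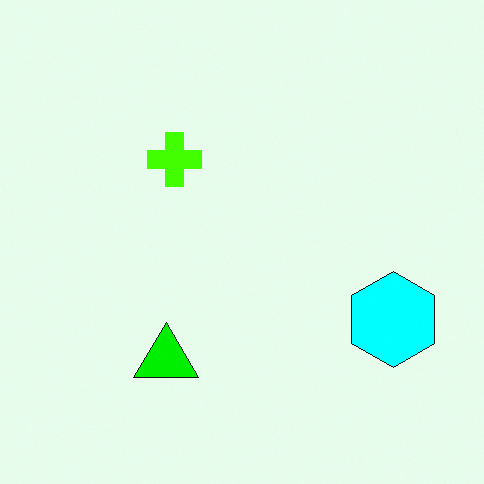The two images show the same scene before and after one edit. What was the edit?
The transformation is: heavily oversaturated.

All colors are more vivid — a global saturation change.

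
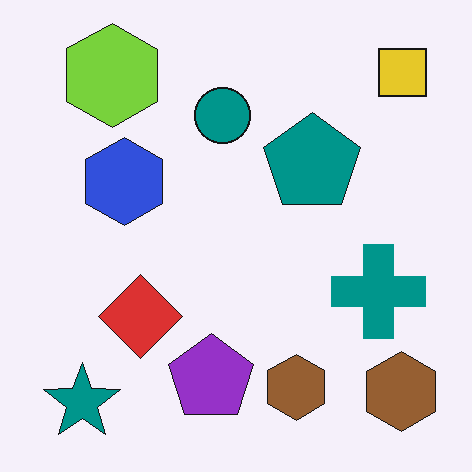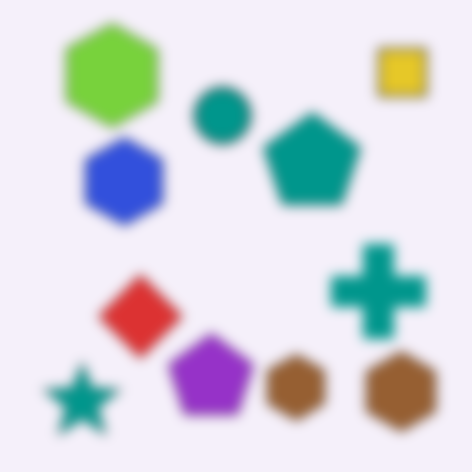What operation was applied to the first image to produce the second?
It was heavily blurred.

Shape edges and outlines are uniformly softened across the whole image.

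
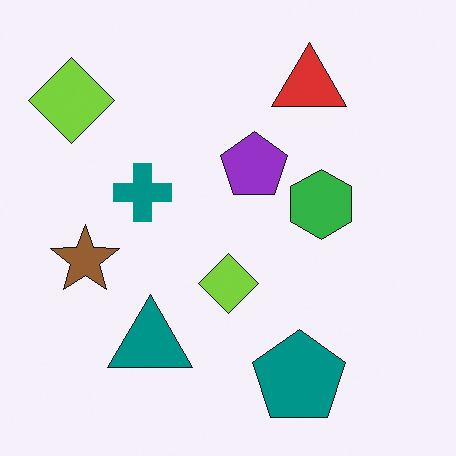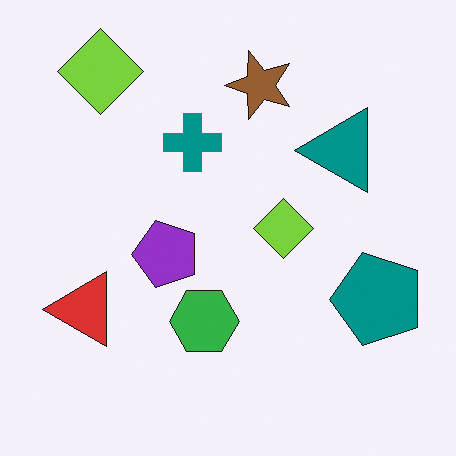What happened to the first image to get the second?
The image was transposed (reflected across the top-left ↔ bottom-right diagonal).

Shapes have swapped their row and column positions — what was in the top-right is now in the bottom-left — a diagonal reflection.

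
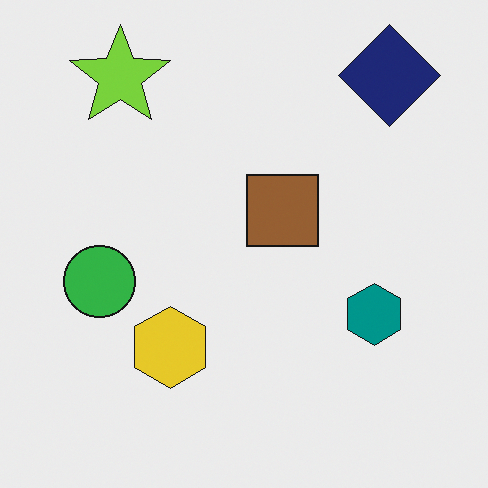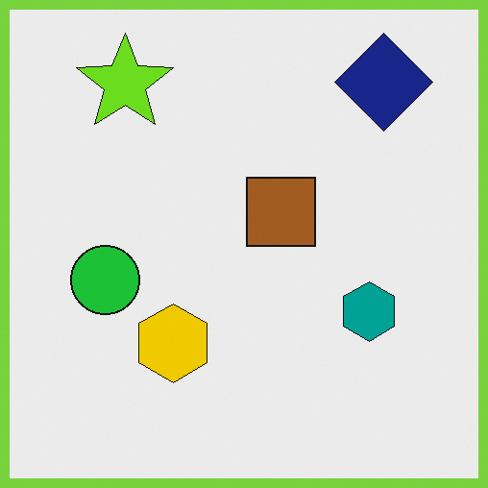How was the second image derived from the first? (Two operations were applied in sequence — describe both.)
The transformation is: slightly oversaturated, then framed with a lime border.

All colors are more vivid — a global saturation change. A solid lime frame runs around the edge of the second image, with the content slightly shrunk inside it.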